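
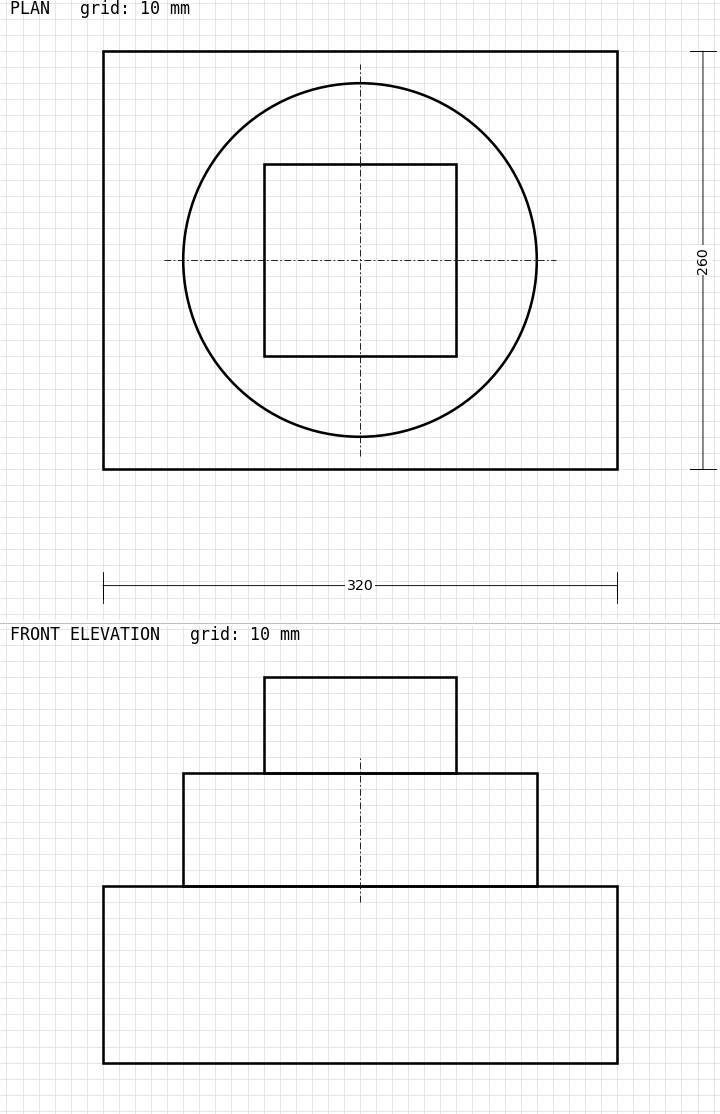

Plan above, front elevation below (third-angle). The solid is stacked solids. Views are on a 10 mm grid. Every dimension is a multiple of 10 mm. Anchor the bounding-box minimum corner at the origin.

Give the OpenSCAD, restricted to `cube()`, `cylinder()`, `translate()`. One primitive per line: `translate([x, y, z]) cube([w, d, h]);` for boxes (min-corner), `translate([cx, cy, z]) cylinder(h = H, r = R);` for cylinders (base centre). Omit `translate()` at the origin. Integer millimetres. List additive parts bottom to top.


cube([320, 260, 110]);
translate([160, 130, 110]) cylinder(h = 70, r = 110);
translate([100, 70, 180]) cube([120, 120, 60]);


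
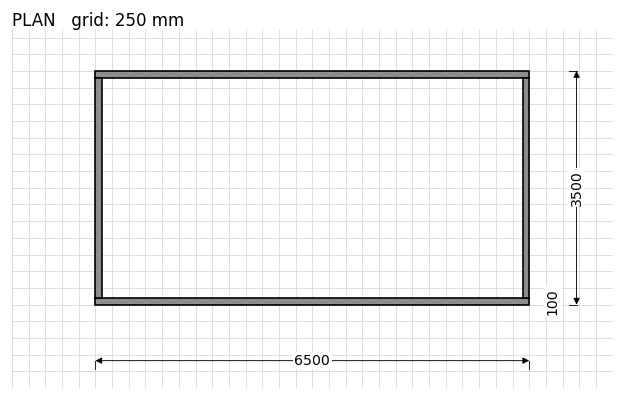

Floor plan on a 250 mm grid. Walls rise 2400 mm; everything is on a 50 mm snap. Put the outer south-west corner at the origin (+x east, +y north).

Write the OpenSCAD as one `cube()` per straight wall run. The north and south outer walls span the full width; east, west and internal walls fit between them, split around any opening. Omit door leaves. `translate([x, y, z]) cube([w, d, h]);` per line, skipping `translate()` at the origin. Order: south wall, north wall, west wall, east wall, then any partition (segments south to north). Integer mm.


cube([6500, 100, 2400]);
translate([0, 3400, 0]) cube([6500, 100, 2400]);
translate([0, 100, 0]) cube([100, 3300, 2400]);
translate([6400, 100, 0]) cube([100, 3300, 2400]);


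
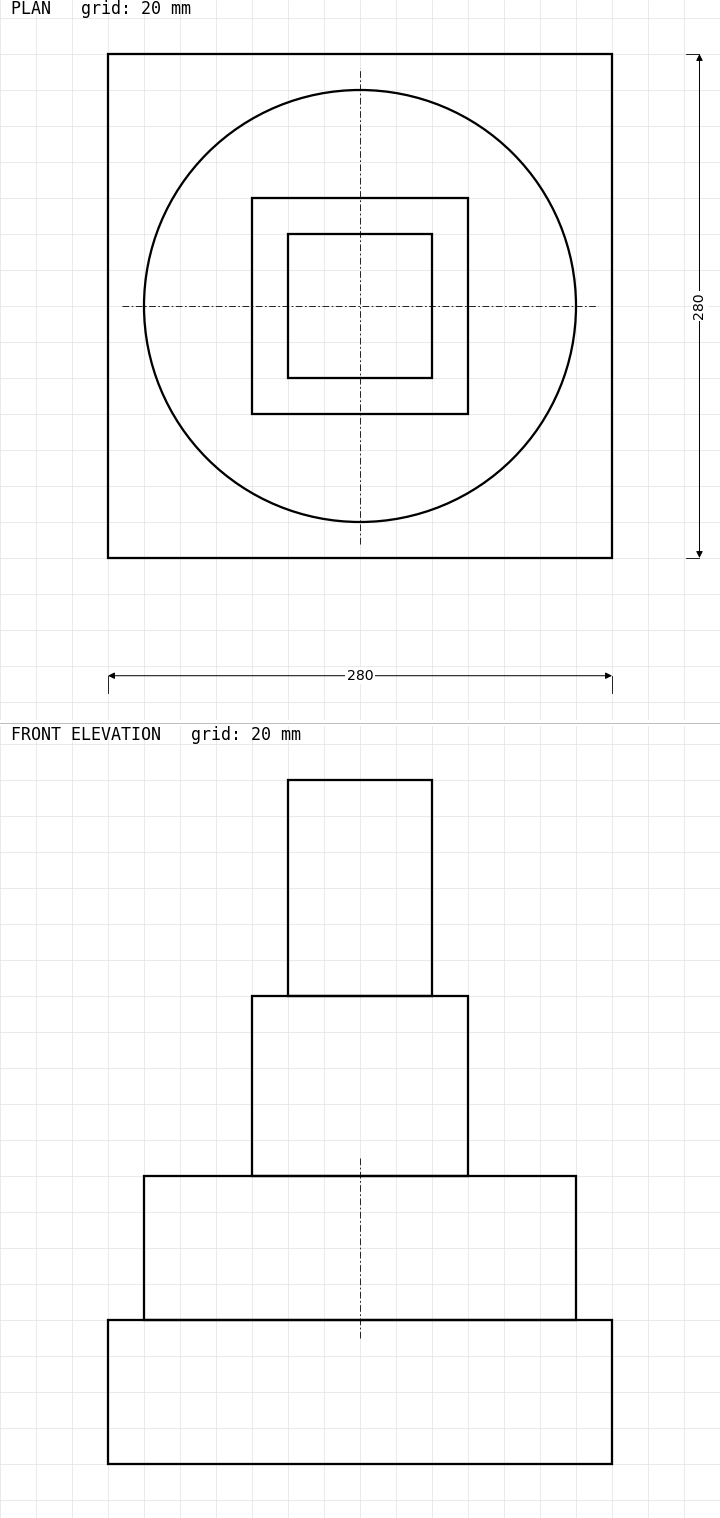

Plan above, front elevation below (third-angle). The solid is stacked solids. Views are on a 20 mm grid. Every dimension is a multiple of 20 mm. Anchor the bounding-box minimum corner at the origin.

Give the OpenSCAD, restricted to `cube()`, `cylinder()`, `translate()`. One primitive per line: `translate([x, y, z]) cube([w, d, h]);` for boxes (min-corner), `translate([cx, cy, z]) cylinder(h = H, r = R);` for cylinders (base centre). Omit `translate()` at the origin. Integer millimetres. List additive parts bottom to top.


cube([280, 280, 80]);
translate([140, 140, 80]) cylinder(h = 80, r = 120);
translate([80, 80, 160]) cube([120, 120, 100]);
translate([100, 100, 260]) cube([80, 80, 120]);


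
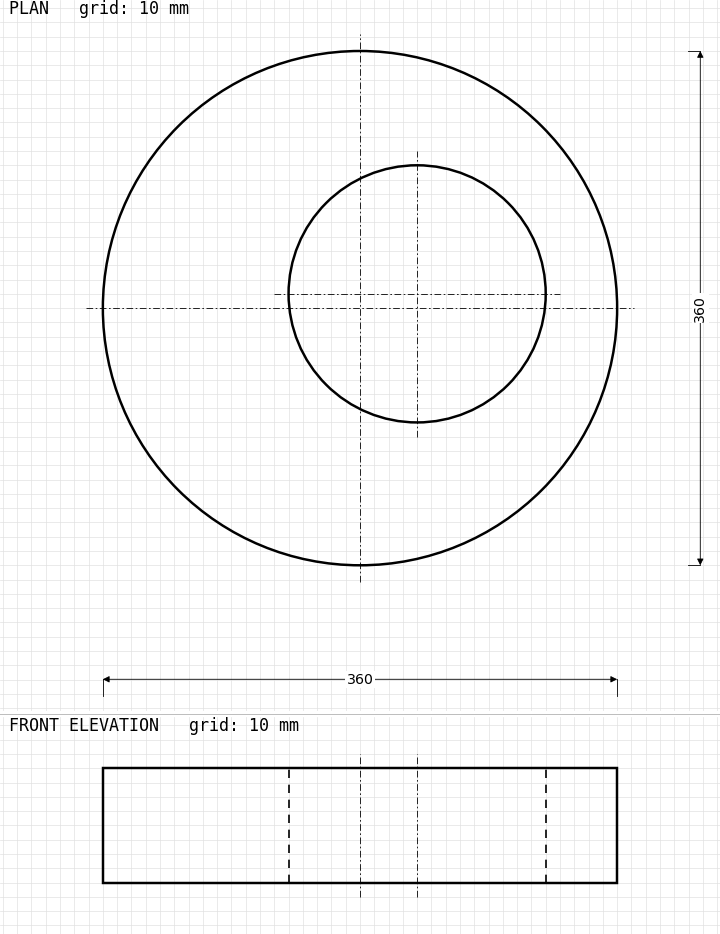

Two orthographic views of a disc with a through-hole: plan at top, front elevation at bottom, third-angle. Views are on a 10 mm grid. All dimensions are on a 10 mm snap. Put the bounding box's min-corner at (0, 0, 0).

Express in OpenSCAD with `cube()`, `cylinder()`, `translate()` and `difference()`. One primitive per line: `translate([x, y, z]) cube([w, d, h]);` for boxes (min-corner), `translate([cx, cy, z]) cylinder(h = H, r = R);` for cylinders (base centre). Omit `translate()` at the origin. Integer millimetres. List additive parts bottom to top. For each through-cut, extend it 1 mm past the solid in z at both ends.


difference() {
  translate([180, 180, 0]) cylinder(h = 80, r = 180);
  translate([220, 190, -1]) cylinder(h = 82, r = 90);
}


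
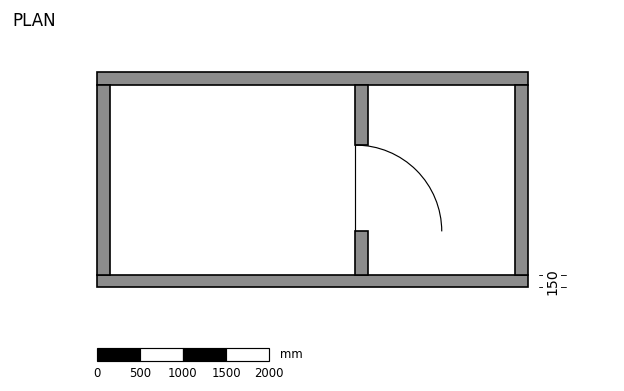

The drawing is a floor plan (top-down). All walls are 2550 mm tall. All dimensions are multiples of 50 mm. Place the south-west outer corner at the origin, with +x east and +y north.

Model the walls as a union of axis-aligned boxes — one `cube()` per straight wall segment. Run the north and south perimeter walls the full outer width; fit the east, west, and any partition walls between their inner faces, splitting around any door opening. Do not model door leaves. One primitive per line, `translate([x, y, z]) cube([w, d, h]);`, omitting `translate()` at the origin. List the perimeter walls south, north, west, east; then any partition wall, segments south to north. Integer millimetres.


cube([5000, 150, 2550]);
translate([0, 2350, 0]) cube([5000, 150, 2550]);
translate([0, 150, 0]) cube([150, 2200, 2550]);
translate([4850, 150, 0]) cube([150, 2200, 2550]);
translate([3000, 150, 0]) cube([150, 500, 2550]);
translate([3000, 1650, 0]) cube([150, 700, 2550]);


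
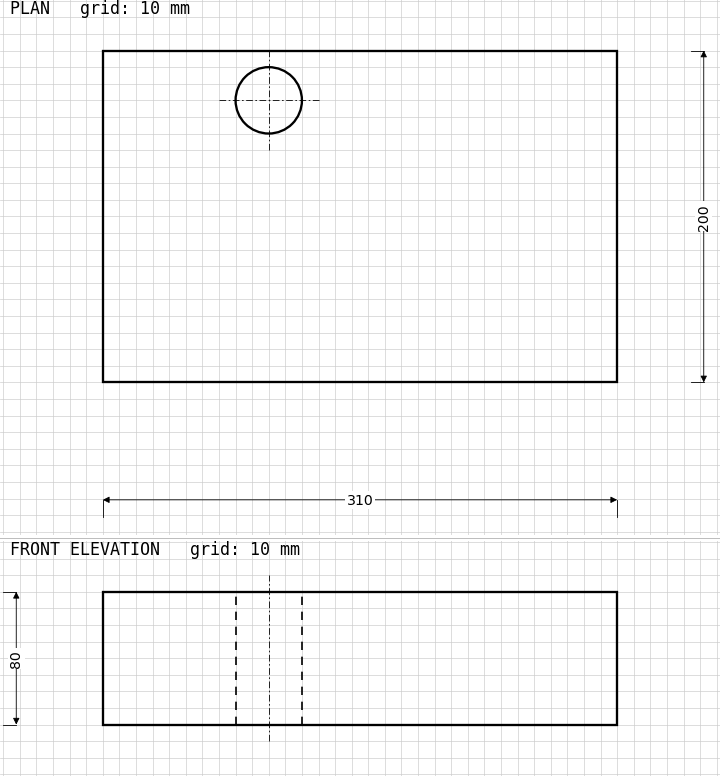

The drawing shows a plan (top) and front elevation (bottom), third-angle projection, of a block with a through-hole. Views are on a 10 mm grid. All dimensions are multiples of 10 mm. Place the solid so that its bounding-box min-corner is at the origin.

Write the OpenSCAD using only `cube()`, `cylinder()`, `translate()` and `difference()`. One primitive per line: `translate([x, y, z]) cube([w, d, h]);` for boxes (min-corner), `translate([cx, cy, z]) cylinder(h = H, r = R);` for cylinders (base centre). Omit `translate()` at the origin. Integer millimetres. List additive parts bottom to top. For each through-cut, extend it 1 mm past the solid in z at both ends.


difference() {
  cube([310, 200, 80]);
  translate([100, 170, -1]) cylinder(h = 82, r = 20);
}


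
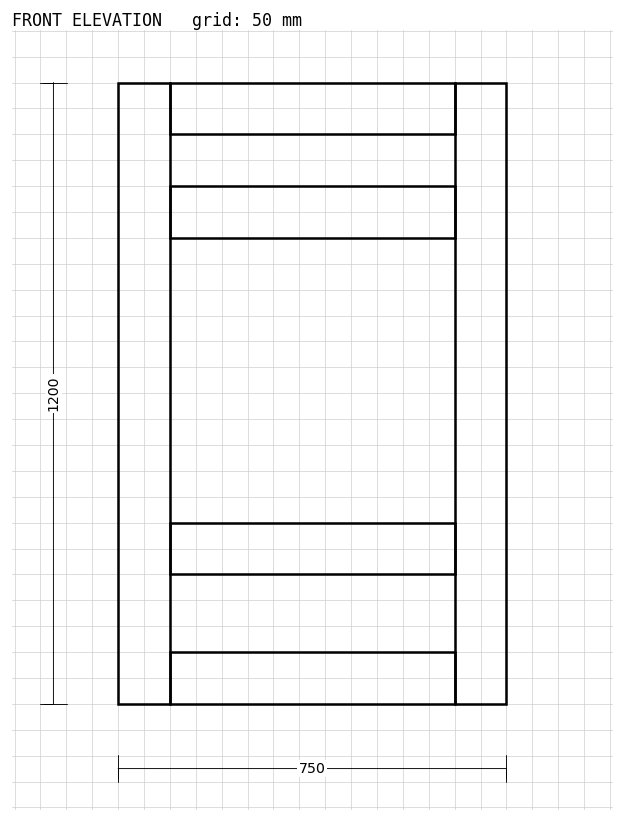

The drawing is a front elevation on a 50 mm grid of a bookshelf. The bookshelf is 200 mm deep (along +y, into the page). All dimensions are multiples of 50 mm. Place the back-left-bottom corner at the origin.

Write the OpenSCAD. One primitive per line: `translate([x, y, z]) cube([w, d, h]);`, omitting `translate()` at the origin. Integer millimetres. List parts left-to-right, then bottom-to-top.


cube([100, 200, 1200]);
translate([100, 0, 0]) cube([550, 200, 100]);
translate([100, 0, 250]) cube([550, 200, 100]);
translate([100, 0, 900]) cube([550, 200, 100]);
translate([100, 0, 1100]) cube([550, 200, 100]);
translate([650, 0, 0]) cube([100, 200, 1200]);


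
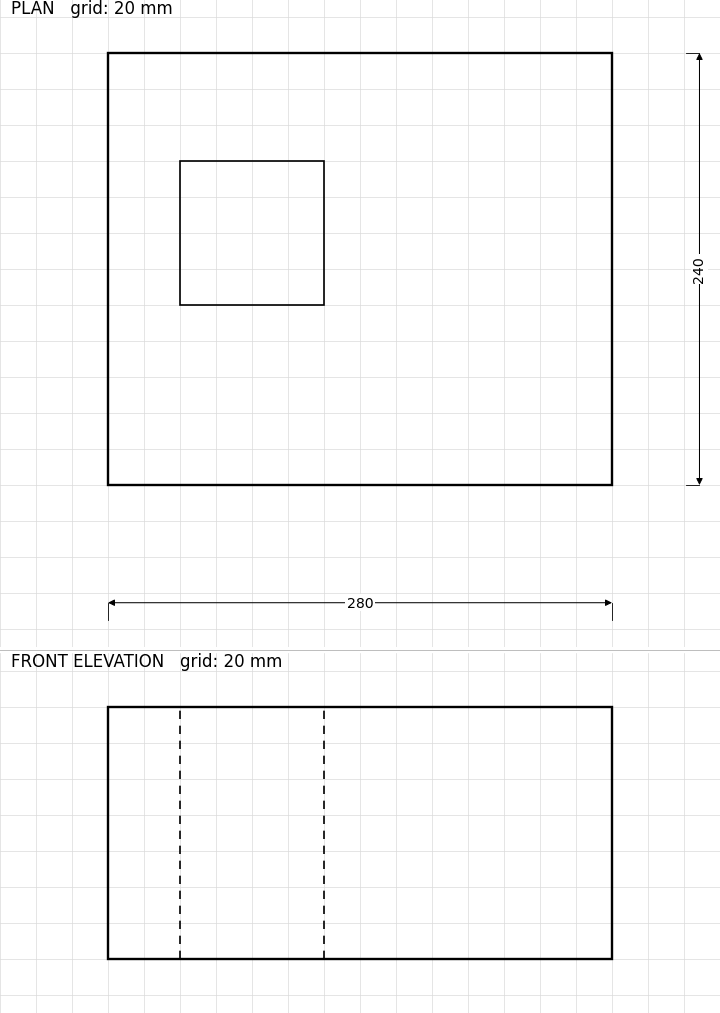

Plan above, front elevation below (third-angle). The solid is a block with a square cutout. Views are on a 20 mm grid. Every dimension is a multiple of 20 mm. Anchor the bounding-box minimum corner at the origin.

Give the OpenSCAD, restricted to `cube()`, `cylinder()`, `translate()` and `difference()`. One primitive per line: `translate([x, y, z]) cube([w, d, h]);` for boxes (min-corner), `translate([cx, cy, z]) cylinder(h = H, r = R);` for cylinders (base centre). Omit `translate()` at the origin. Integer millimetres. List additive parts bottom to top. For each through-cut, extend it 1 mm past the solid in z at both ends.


difference() {
  cube([280, 240, 140]);
  translate([40, 100, -1]) cube([80, 80, 142]);
}


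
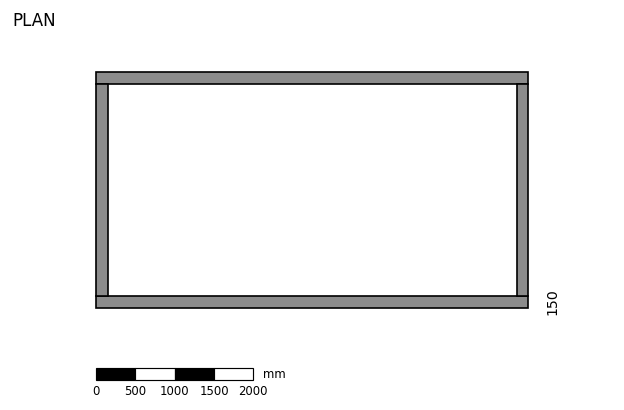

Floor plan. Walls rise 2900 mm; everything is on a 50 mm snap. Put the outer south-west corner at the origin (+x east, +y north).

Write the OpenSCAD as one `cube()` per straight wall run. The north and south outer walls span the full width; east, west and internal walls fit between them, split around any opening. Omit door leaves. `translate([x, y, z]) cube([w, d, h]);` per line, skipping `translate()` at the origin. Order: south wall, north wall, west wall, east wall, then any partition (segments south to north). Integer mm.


cube([5500, 150, 2900]);
translate([0, 2850, 0]) cube([5500, 150, 2900]);
translate([0, 150, 0]) cube([150, 2700, 2900]);
translate([5350, 150, 0]) cube([150, 2700, 2900]);


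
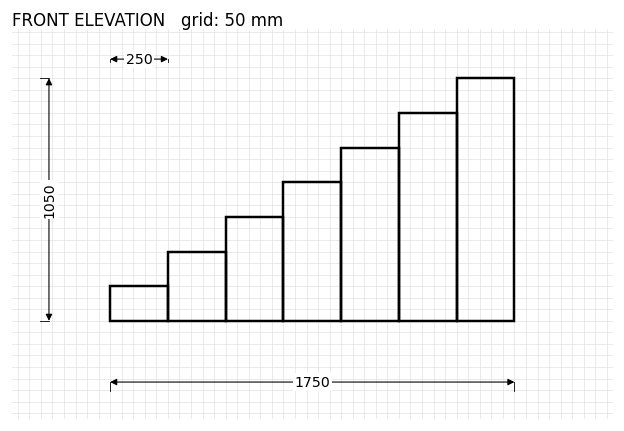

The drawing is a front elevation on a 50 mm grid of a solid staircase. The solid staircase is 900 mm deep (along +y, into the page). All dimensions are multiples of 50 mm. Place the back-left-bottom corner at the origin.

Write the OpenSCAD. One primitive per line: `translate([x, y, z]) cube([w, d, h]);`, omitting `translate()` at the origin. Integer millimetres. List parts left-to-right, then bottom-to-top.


cube([250, 900, 150]);
translate([250, 0, 0]) cube([250, 900, 300]);
translate([500, 0, 0]) cube([250, 900, 450]);
translate([750, 0, 0]) cube([250, 900, 600]);
translate([1000, 0, 0]) cube([250, 900, 750]);
translate([1250, 0, 0]) cube([250, 900, 900]);
translate([1500, 0, 0]) cube([250, 900, 1050]);


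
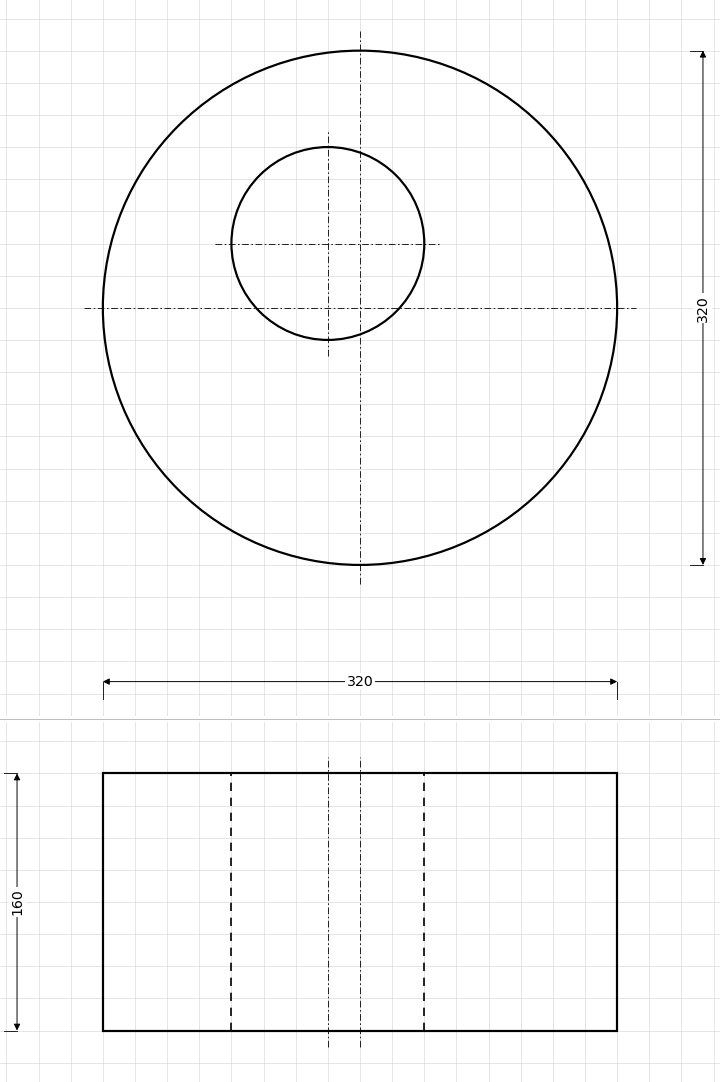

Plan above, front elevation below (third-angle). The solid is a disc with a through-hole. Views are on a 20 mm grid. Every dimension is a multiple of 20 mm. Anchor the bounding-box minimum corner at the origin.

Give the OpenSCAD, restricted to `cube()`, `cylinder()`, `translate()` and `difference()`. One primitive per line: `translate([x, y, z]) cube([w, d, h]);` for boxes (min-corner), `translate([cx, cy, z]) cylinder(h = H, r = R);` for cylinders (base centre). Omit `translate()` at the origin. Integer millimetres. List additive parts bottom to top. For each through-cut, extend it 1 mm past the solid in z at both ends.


difference() {
  translate([160, 160, 0]) cylinder(h = 160, r = 160);
  translate([140, 200, -1]) cylinder(h = 162, r = 60);
}


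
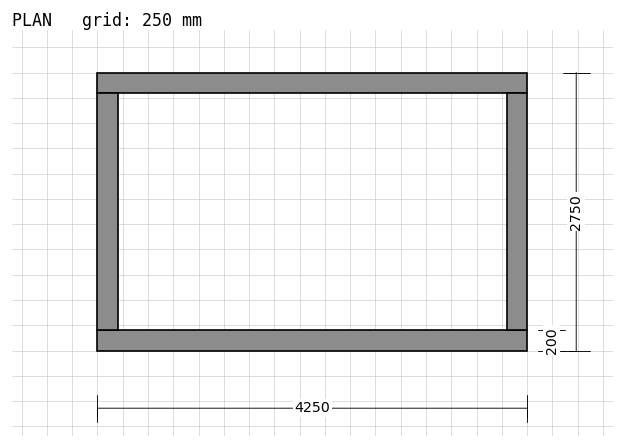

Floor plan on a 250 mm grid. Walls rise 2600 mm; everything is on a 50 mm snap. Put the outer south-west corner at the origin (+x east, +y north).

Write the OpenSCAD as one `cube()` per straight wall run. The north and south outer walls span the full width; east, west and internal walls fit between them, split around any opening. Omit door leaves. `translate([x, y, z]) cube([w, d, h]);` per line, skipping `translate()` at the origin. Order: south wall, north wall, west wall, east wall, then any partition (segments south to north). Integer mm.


cube([4250, 200, 2600]);
translate([0, 2550, 0]) cube([4250, 200, 2600]);
translate([0, 200, 0]) cube([200, 2350, 2600]);
translate([4050, 200, 0]) cube([200, 2350, 2600]);


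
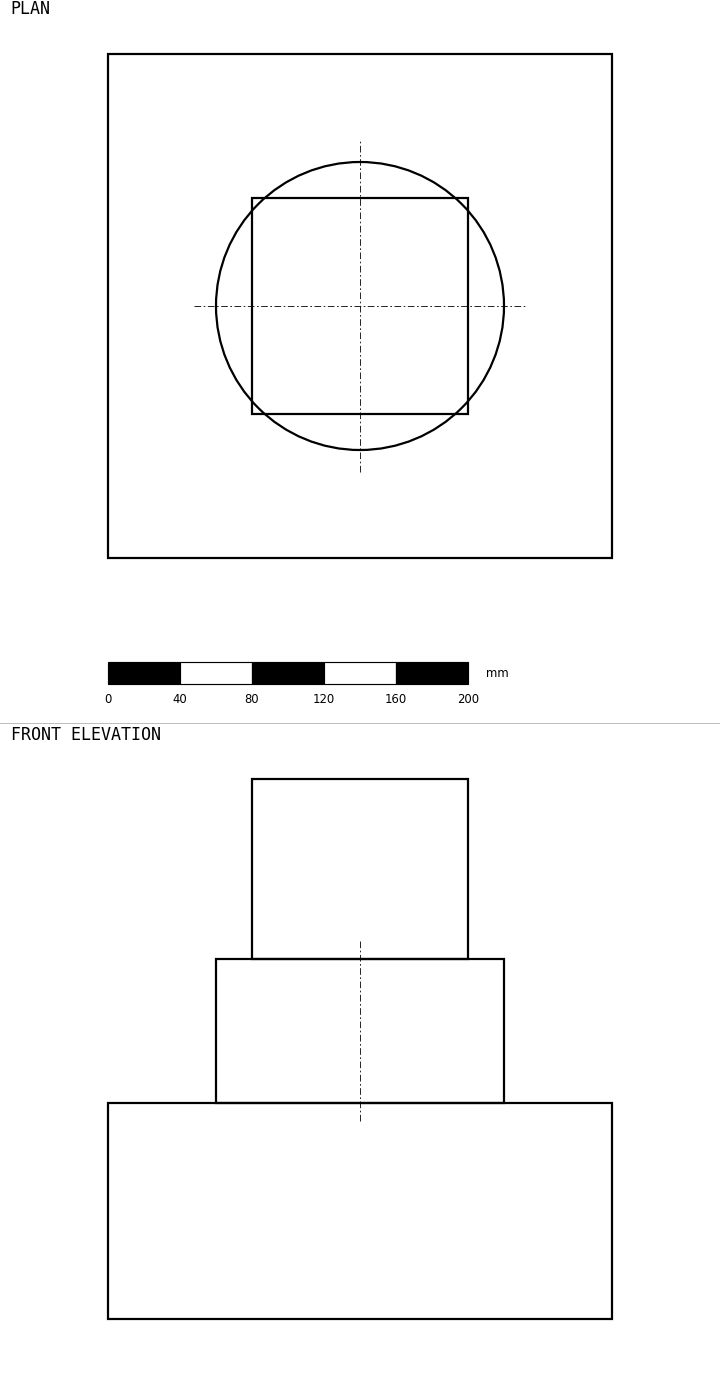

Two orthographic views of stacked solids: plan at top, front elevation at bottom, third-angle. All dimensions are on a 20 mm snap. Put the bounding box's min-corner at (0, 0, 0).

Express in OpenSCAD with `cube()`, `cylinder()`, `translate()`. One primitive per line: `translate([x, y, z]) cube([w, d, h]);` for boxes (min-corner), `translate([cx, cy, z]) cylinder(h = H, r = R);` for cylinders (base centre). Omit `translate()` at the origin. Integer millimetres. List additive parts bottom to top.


cube([280, 280, 120]);
translate([140, 140, 120]) cylinder(h = 80, r = 80);
translate([80, 80, 200]) cube([120, 120, 100]);


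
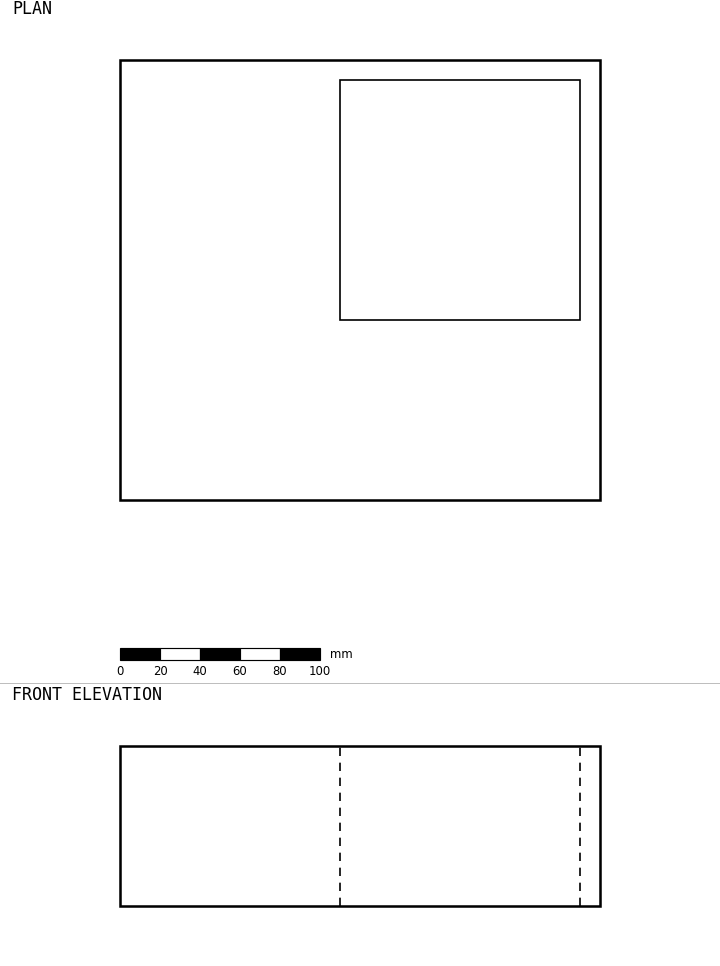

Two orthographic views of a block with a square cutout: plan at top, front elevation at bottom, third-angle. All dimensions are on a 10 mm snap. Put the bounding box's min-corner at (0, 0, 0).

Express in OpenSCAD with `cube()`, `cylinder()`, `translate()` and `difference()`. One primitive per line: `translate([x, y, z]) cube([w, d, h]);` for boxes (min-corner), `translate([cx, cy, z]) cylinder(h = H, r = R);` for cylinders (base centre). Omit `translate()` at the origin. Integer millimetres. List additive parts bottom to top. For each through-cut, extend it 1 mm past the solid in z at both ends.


difference() {
  cube([240, 220, 80]);
  translate([110, 90, -1]) cube([120, 120, 82]);
}


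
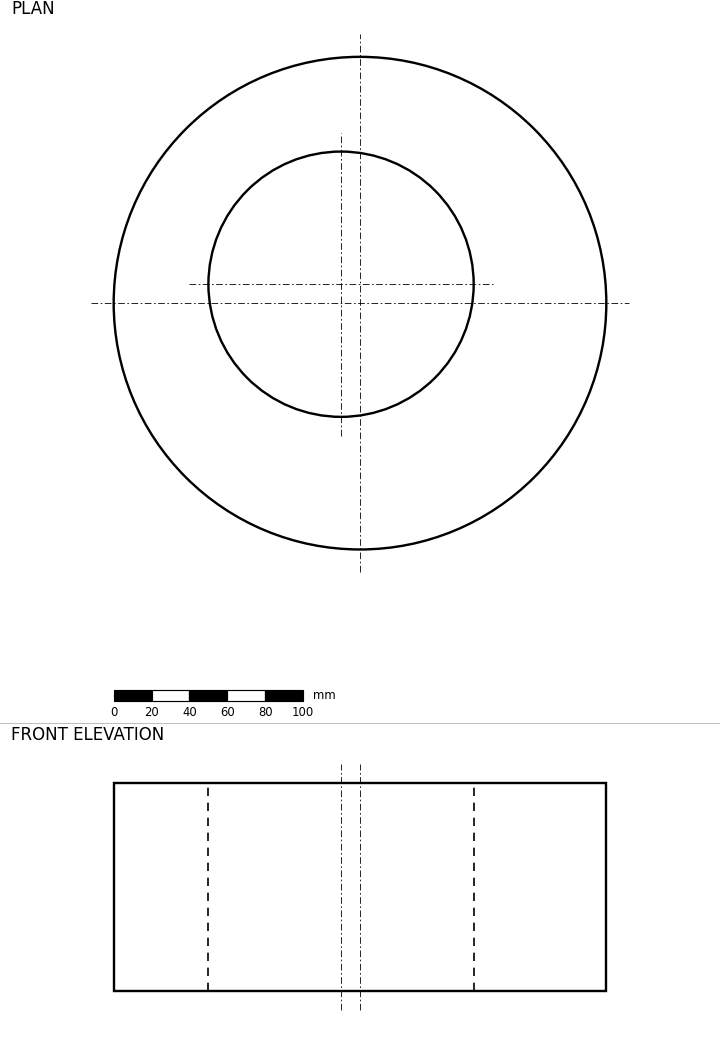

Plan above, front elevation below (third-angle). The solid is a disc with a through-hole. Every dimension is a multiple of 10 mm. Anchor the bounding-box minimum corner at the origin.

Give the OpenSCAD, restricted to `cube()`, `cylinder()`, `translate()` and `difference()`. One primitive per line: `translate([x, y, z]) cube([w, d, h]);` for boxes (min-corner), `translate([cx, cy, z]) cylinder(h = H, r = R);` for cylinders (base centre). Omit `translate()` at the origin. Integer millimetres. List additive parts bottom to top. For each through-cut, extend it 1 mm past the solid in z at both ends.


difference() {
  translate([130, 130, 0]) cylinder(h = 110, r = 130);
  translate([120, 140, -1]) cylinder(h = 112, r = 70);
}


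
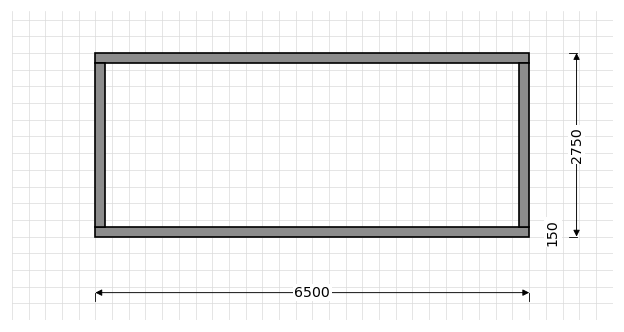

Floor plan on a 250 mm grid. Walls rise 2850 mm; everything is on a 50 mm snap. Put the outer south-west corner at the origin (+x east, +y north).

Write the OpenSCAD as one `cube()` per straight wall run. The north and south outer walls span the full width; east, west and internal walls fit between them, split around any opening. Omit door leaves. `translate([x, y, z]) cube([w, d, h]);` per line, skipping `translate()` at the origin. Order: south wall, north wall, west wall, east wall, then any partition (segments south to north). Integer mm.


cube([6500, 150, 2850]);
translate([0, 2600, 0]) cube([6500, 150, 2850]);
translate([0, 150, 0]) cube([150, 2450, 2850]);
translate([6350, 150, 0]) cube([150, 2450, 2850]);


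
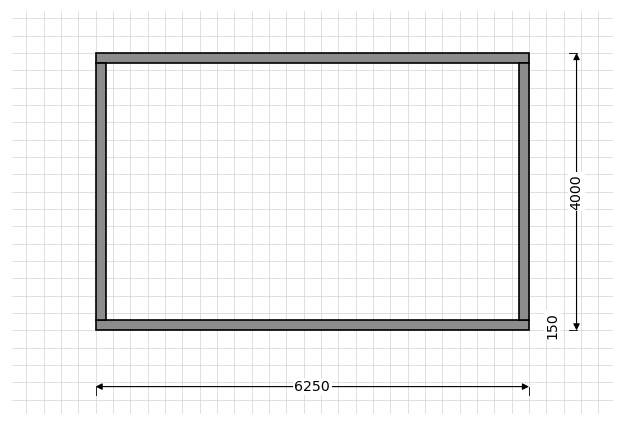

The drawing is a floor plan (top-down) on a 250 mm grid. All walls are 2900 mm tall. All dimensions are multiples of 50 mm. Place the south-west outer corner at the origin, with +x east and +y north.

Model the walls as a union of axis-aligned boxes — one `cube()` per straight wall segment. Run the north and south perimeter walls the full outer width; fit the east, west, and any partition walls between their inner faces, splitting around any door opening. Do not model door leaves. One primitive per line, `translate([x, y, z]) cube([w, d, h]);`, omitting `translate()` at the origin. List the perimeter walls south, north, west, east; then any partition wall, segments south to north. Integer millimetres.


cube([6250, 150, 2900]);
translate([0, 3850, 0]) cube([6250, 150, 2900]);
translate([0, 150, 0]) cube([150, 3700, 2900]);
translate([6100, 150, 0]) cube([150, 3700, 2900]);


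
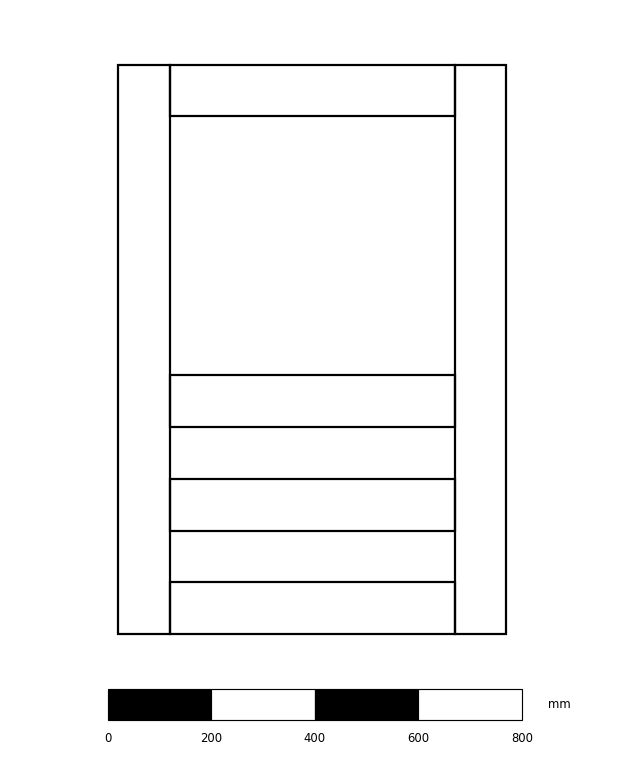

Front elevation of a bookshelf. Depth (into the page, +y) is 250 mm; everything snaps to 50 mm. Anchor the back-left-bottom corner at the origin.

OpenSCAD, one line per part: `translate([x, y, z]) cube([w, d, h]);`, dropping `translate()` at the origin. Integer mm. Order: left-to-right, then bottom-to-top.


cube([100, 250, 1100]);
translate([100, 0, 0]) cube([550, 250, 100]);
translate([100, 0, 200]) cube([550, 250, 100]);
translate([100, 0, 400]) cube([550, 250, 100]);
translate([100, 0, 1000]) cube([550, 250, 100]);
translate([650, 0, 0]) cube([100, 250, 1100]);


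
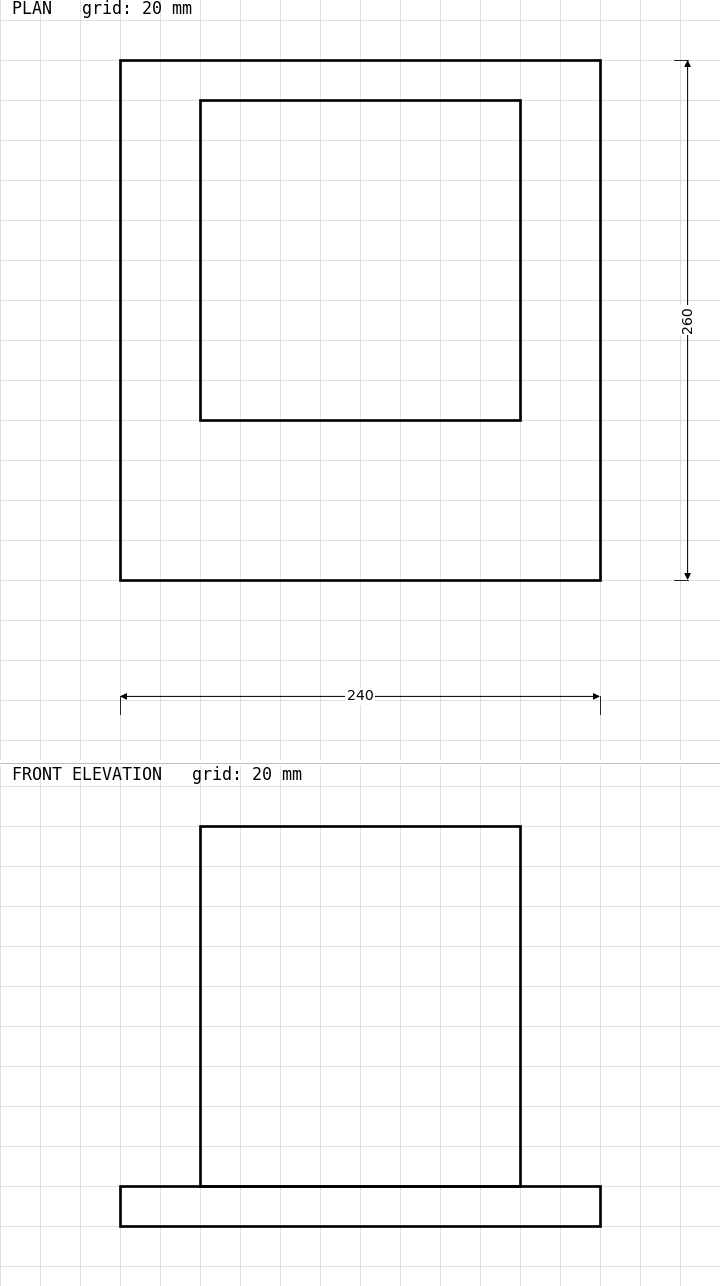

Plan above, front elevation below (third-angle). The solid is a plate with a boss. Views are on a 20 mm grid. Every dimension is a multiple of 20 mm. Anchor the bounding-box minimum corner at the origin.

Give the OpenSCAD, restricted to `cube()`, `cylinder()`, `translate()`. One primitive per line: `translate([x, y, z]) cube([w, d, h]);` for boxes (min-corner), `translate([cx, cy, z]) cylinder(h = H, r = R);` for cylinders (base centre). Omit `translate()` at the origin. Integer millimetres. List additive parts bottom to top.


cube([240, 260, 20]);
translate([40, 80, 20]) cube([160, 160, 180]);


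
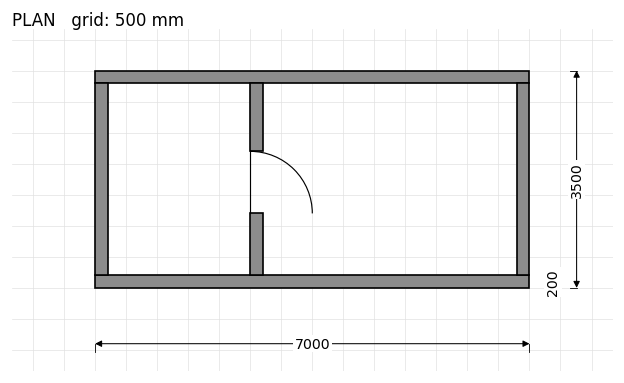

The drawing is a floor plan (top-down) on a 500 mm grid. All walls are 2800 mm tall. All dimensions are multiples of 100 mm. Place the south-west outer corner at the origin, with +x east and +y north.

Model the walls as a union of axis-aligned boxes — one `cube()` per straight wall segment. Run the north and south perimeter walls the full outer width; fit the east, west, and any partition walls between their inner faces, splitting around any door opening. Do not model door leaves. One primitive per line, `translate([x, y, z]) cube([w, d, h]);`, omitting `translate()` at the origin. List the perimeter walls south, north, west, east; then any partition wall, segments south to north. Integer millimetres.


cube([7000, 200, 2800]);
translate([0, 3300, 0]) cube([7000, 200, 2800]);
translate([0, 200, 0]) cube([200, 3100, 2800]);
translate([6800, 200, 0]) cube([200, 3100, 2800]);
translate([2500, 200, 0]) cube([200, 1000, 2800]);
translate([2500, 2200, 0]) cube([200, 1100, 2800]);


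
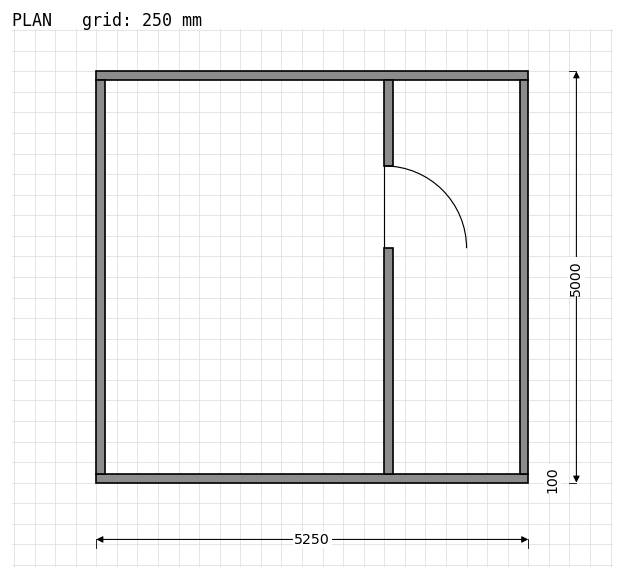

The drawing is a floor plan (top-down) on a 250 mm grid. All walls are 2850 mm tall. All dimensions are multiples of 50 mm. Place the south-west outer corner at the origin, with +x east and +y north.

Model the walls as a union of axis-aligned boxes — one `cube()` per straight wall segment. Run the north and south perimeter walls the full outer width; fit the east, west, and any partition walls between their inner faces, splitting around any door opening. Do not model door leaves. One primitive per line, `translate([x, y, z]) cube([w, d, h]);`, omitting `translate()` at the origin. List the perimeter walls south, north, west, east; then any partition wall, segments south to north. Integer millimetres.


cube([5250, 100, 2850]);
translate([0, 4900, 0]) cube([5250, 100, 2850]);
translate([0, 100, 0]) cube([100, 4800, 2850]);
translate([5150, 100, 0]) cube([100, 4800, 2850]);
translate([3500, 100, 0]) cube([100, 2750, 2850]);
translate([3500, 3850, 0]) cube([100, 1050, 2850]);


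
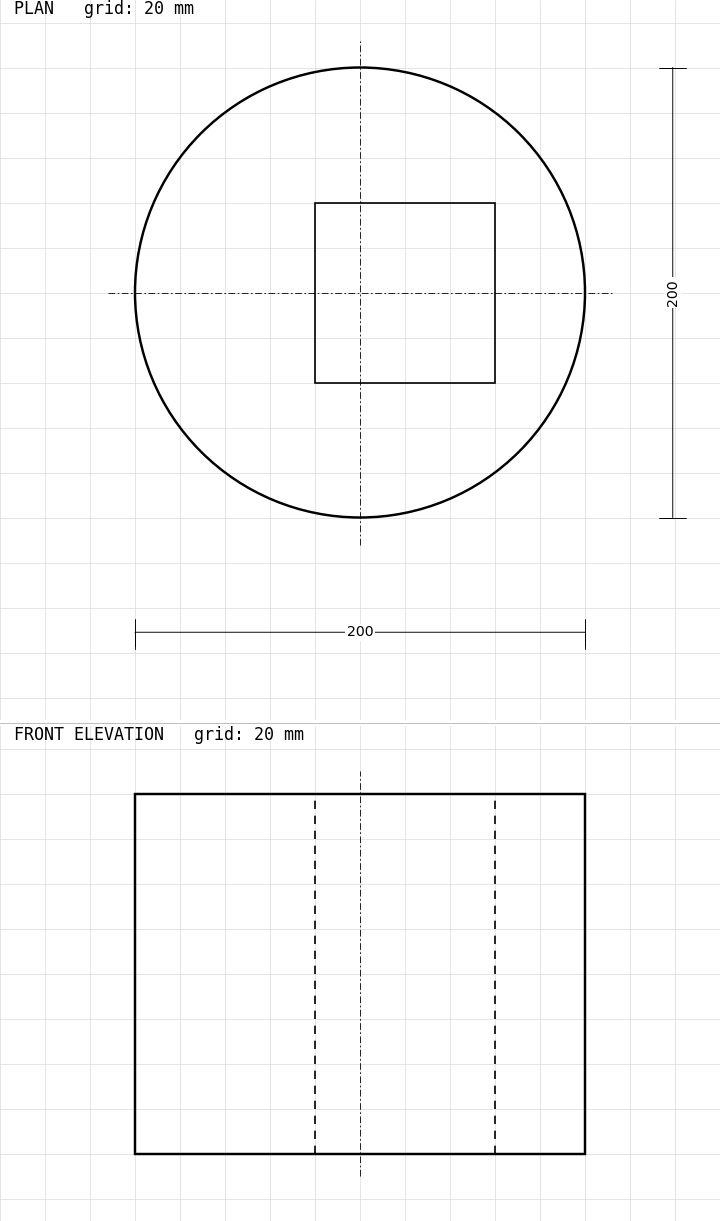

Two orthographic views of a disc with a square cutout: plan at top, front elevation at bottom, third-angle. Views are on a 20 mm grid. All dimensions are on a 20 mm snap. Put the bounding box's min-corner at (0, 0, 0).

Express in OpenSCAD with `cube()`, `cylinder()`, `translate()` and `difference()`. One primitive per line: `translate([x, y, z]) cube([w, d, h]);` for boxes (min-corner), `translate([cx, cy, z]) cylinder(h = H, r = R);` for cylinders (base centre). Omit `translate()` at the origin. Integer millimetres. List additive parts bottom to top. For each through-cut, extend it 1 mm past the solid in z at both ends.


difference() {
  translate([100, 100, 0]) cylinder(h = 160, r = 100);
  translate([80, 60, -1]) cube([80, 80, 162]);
}


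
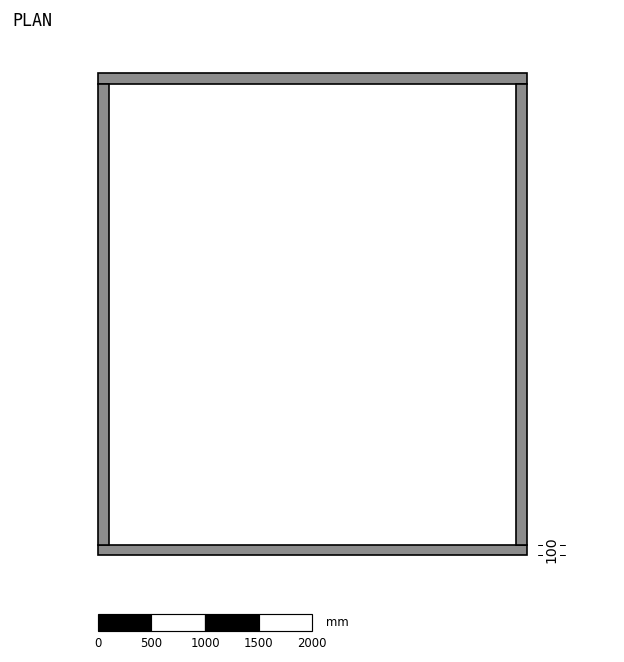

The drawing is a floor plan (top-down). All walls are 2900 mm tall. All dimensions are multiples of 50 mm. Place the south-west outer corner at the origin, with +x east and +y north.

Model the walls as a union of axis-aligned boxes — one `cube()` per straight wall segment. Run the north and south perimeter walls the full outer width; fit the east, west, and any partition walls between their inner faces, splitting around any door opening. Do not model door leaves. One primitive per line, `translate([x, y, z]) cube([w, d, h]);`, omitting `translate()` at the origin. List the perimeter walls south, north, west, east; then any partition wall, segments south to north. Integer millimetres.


cube([4000, 100, 2900]);
translate([0, 4400, 0]) cube([4000, 100, 2900]);
translate([0, 100, 0]) cube([100, 4300, 2900]);
translate([3900, 100, 0]) cube([100, 4300, 2900]);


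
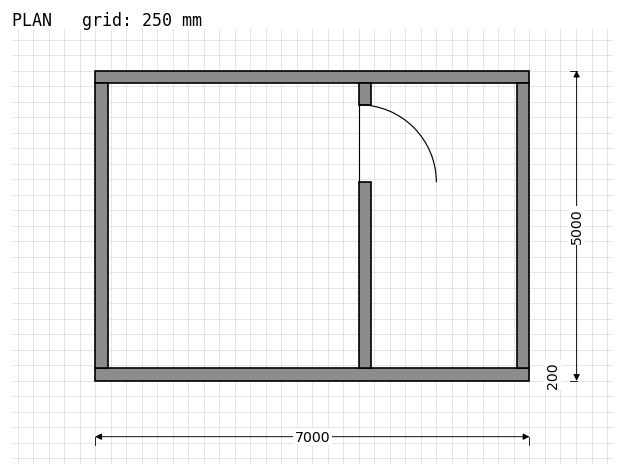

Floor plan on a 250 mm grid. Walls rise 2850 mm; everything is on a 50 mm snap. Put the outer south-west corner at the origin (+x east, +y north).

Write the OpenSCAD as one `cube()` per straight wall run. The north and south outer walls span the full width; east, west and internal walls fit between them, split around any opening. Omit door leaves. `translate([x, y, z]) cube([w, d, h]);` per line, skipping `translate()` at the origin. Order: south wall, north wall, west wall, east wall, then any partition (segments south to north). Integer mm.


cube([7000, 200, 2850]);
translate([0, 4800, 0]) cube([7000, 200, 2850]);
translate([0, 200, 0]) cube([200, 4600, 2850]);
translate([6800, 200, 0]) cube([200, 4600, 2850]);
translate([4250, 200, 0]) cube([200, 3000, 2850]);
translate([4250, 4450, 0]) cube([200, 350, 2850]);


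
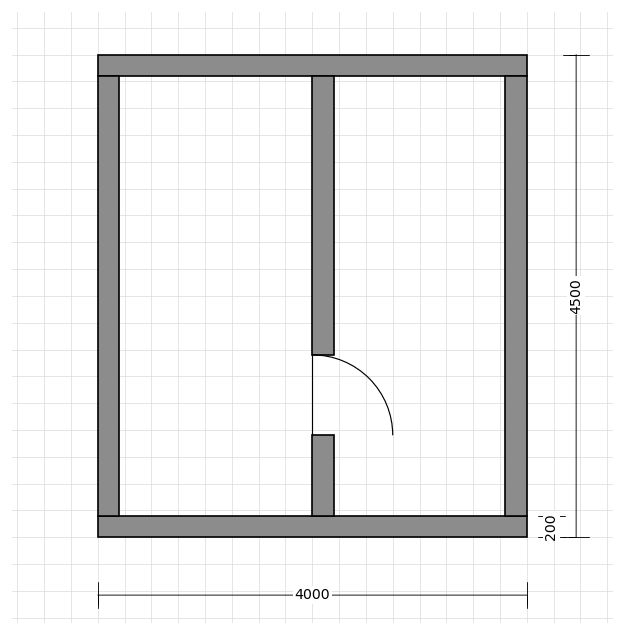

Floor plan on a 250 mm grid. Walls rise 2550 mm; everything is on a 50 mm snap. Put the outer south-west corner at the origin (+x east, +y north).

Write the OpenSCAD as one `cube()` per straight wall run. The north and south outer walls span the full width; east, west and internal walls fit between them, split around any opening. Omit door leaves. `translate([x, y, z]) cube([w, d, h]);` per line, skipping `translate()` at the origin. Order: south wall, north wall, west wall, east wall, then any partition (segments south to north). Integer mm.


cube([4000, 200, 2550]);
translate([0, 4300, 0]) cube([4000, 200, 2550]);
translate([0, 200, 0]) cube([200, 4100, 2550]);
translate([3800, 200, 0]) cube([200, 4100, 2550]);
translate([2000, 200, 0]) cube([200, 750, 2550]);
translate([2000, 1700, 0]) cube([200, 2600, 2550]);


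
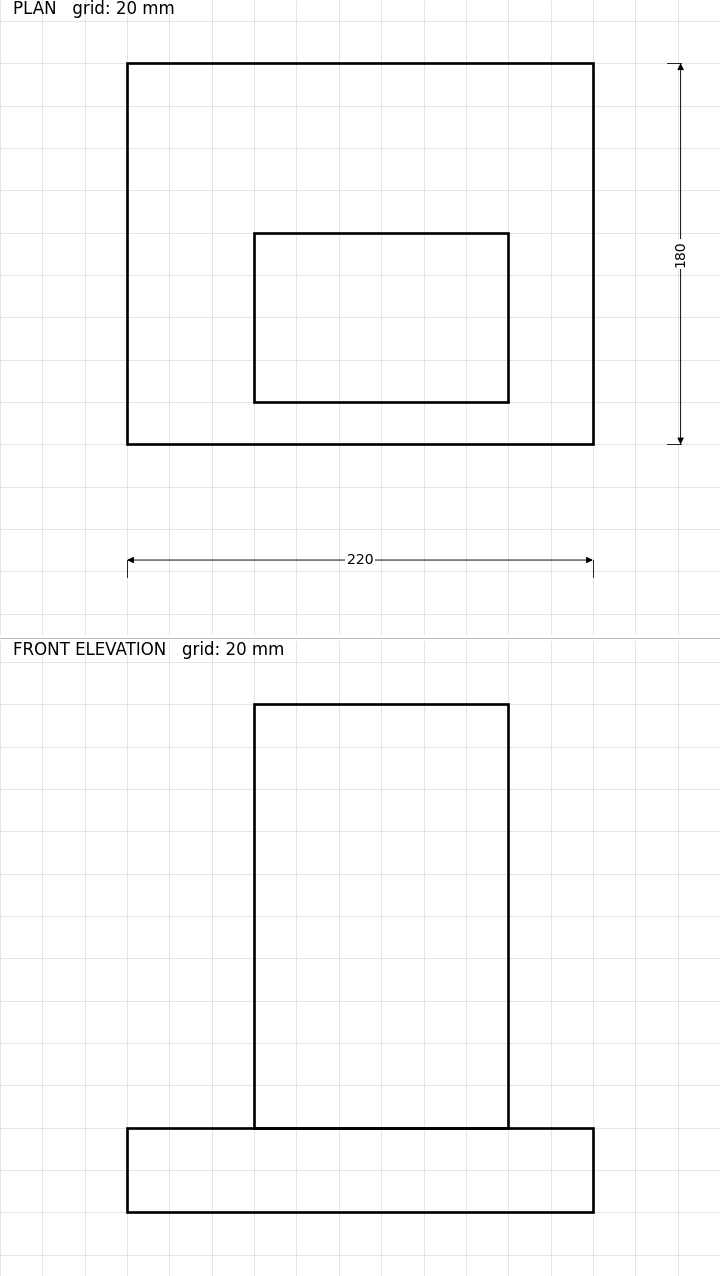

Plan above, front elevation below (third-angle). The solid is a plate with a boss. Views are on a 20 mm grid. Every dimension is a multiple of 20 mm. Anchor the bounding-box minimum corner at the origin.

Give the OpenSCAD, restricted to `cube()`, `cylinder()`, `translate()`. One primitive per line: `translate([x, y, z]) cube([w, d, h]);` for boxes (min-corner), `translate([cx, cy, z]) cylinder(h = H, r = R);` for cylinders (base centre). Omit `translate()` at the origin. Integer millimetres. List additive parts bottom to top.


cube([220, 180, 40]);
translate([60, 20, 40]) cube([120, 80, 200]);


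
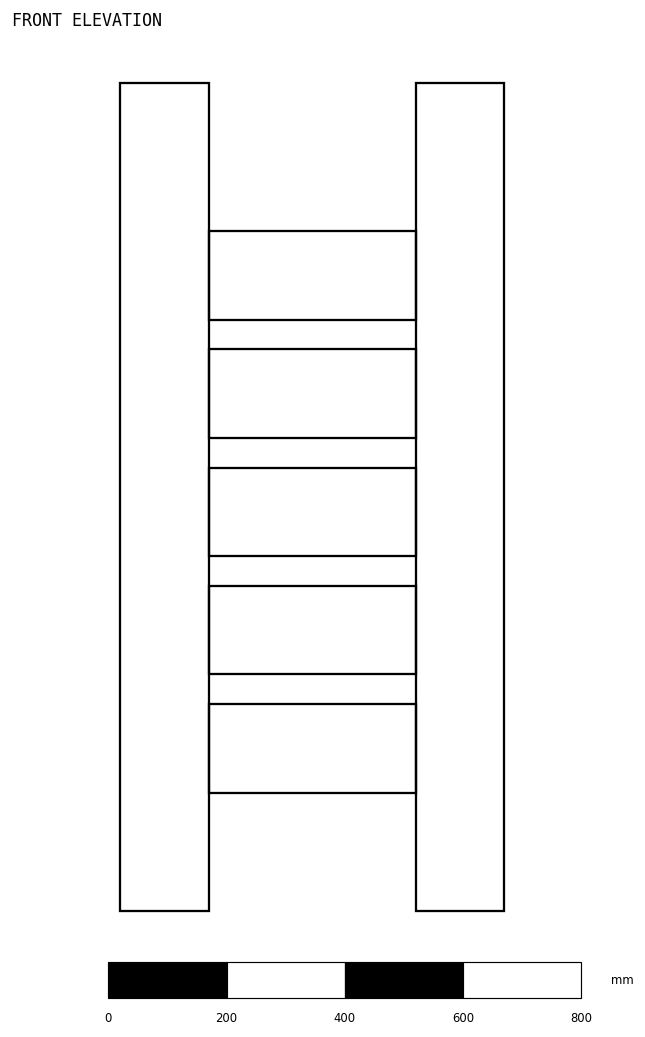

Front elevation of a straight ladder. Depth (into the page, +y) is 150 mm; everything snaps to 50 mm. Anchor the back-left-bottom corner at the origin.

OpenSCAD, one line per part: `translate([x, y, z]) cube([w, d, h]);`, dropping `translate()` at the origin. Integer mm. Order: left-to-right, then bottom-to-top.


cube([150, 150, 1400]);
translate([150, 0, 200]) cube([350, 150, 150]);
translate([150, 0, 400]) cube([350, 150, 150]);
translate([150, 0, 600]) cube([350, 150, 150]);
translate([150, 0, 800]) cube([350, 150, 150]);
translate([150, 0, 1000]) cube([350, 150, 150]);
translate([500, 0, 0]) cube([150, 150, 1400]);


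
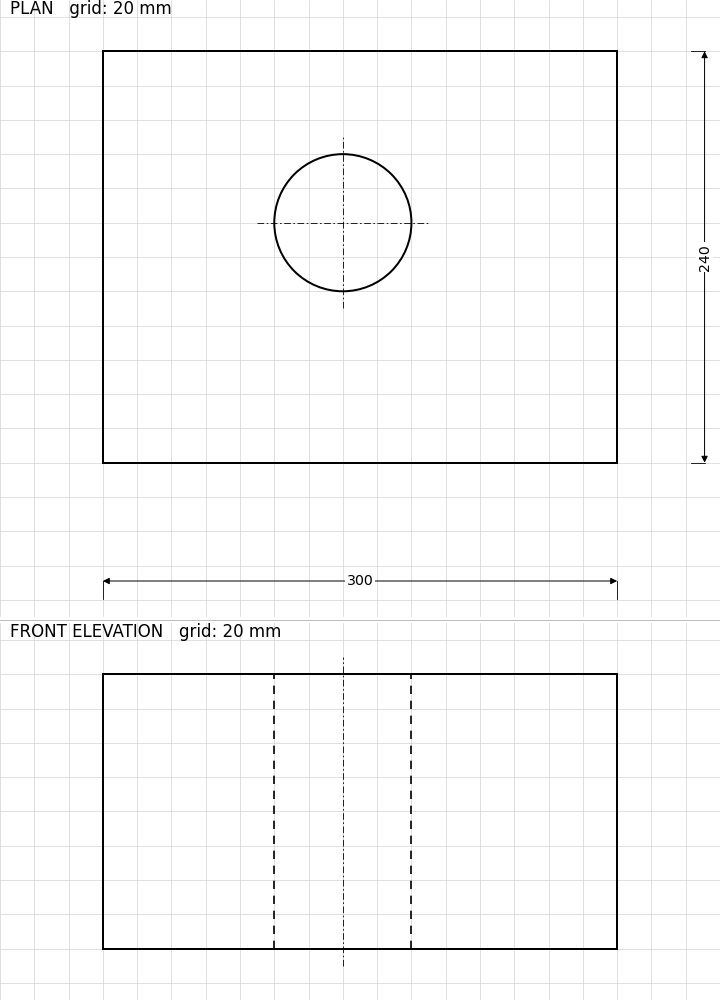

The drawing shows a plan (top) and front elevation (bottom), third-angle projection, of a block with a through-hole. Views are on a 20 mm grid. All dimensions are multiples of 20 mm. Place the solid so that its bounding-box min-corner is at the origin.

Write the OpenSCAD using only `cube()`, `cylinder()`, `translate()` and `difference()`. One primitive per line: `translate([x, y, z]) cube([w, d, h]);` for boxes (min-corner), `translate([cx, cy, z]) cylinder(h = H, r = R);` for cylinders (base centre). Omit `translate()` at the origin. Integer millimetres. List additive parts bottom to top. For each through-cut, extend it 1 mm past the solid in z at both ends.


difference() {
  cube([300, 240, 160]);
  translate([140, 140, -1]) cylinder(h = 162, r = 40);
}


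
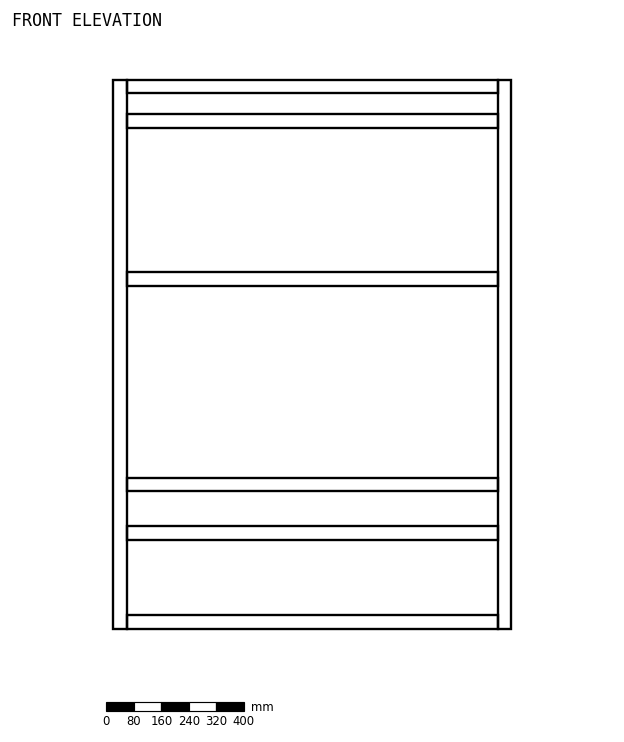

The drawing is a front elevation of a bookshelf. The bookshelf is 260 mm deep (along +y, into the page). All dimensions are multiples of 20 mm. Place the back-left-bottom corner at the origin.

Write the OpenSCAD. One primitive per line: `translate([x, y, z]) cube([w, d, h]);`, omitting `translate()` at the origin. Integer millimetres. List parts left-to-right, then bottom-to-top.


cube([40, 260, 1600]);
translate([40, 0, 0]) cube([1080, 260, 40]);
translate([40, 0, 260]) cube([1080, 260, 40]);
translate([40, 0, 400]) cube([1080, 260, 40]);
translate([40, 0, 1000]) cube([1080, 260, 40]);
translate([40, 0, 1460]) cube([1080, 260, 40]);
translate([40, 0, 1560]) cube([1080, 260, 40]);
translate([1120, 0, 0]) cube([40, 260, 1600]);


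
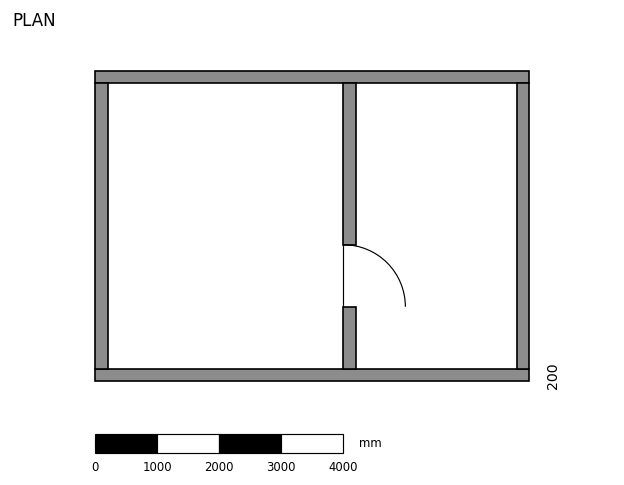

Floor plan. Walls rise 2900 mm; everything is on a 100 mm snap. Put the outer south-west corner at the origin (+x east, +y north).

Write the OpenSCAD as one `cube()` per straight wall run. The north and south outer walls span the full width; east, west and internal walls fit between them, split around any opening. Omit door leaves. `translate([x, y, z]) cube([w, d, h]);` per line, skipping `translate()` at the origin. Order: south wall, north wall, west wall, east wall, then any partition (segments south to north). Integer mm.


cube([7000, 200, 2900]);
translate([0, 4800, 0]) cube([7000, 200, 2900]);
translate([0, 200, 0]) cube([200, 4600, 2900]);
translate([6800, 200, 0]) cube([200, 4600, 2900]);
translate([4000, 200, 0]) cube([200, 1000, 2900]);
translate([4000, 2200, 0]) cube([200, 2600, 2900]);


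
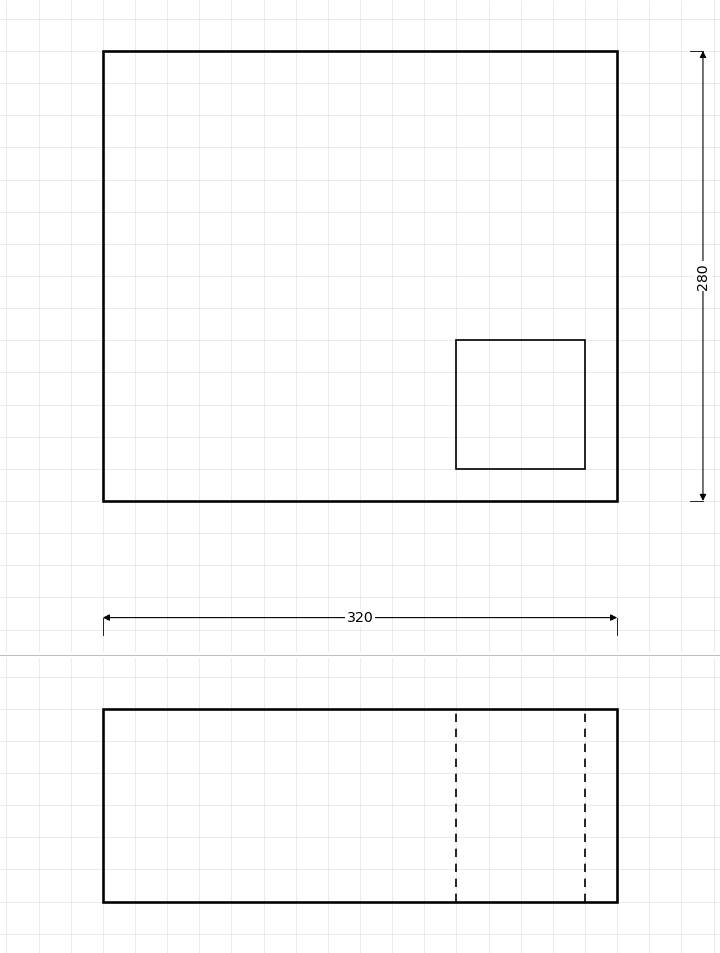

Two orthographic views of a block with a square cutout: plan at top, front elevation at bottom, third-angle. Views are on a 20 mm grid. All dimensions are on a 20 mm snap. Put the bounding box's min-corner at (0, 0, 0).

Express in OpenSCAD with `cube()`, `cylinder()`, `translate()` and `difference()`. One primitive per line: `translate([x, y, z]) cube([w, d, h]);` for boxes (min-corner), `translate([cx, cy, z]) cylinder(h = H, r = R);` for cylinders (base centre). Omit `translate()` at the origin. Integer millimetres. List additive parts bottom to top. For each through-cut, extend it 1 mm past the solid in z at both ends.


difference() {
  cube([320, 280, 120]);
  translate([220, 20, -1]) cube([80, 80, 122]);
}


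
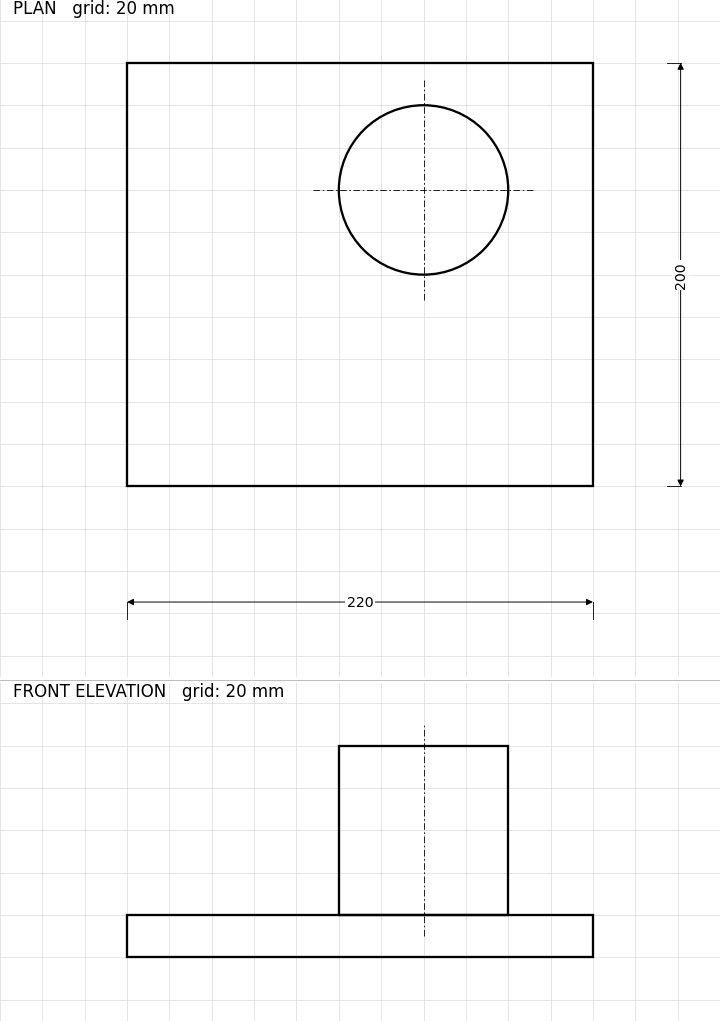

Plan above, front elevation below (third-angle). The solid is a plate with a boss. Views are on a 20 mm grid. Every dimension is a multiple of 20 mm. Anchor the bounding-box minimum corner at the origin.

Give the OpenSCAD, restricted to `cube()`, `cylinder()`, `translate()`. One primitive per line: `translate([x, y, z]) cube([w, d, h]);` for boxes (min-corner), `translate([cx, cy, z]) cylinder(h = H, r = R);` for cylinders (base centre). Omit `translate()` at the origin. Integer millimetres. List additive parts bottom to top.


cube([220, 200, 20]);
translate([140, 140, 20]) cylinder(h = 80, r = 40);


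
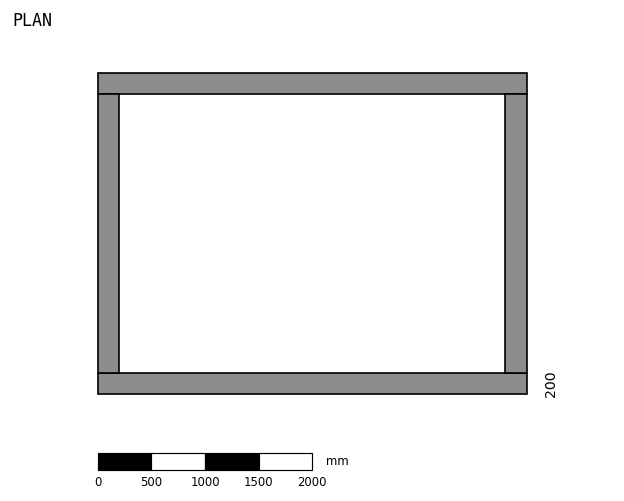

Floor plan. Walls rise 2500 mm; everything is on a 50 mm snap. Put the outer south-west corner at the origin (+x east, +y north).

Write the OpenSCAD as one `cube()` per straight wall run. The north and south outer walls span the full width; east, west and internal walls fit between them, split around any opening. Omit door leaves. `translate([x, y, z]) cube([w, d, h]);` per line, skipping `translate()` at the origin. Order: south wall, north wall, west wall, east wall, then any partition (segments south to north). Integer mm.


cube([4000, 200, 2500]);
translate([0, 2800, 0]) cube([4000, 200, 2500]);
translate([0, 200, 0]) cube([200, 2600, 2500]);
translate([3800, 200, 0]) cube([200, 2600, 2500]);


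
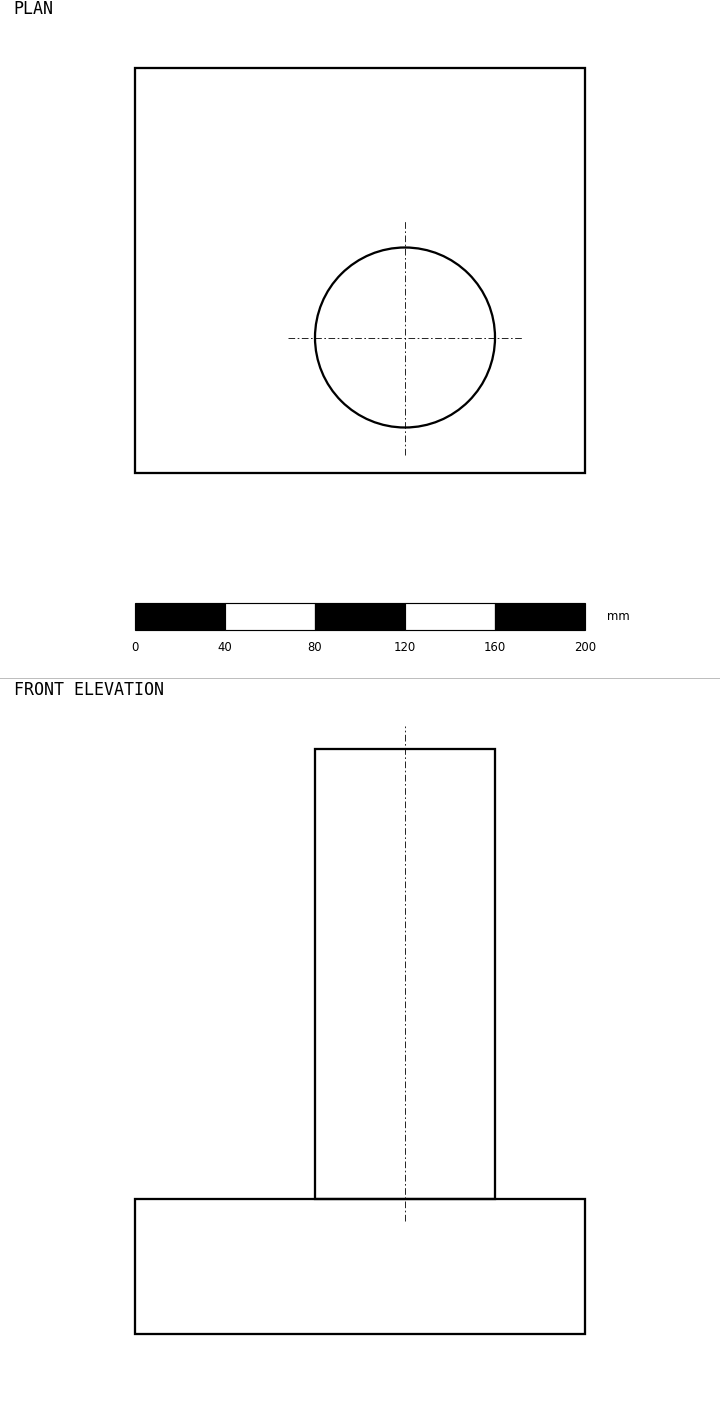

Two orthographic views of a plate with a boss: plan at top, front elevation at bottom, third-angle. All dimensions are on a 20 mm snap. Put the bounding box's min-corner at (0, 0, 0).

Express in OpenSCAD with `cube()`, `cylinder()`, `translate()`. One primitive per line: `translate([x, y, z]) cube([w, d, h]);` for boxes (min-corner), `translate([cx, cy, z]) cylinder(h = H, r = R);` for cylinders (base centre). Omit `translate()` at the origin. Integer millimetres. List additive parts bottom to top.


cube([200, 180, 60]);
translate([120, 60, 60]) cylinder(h = 200, r = 40);


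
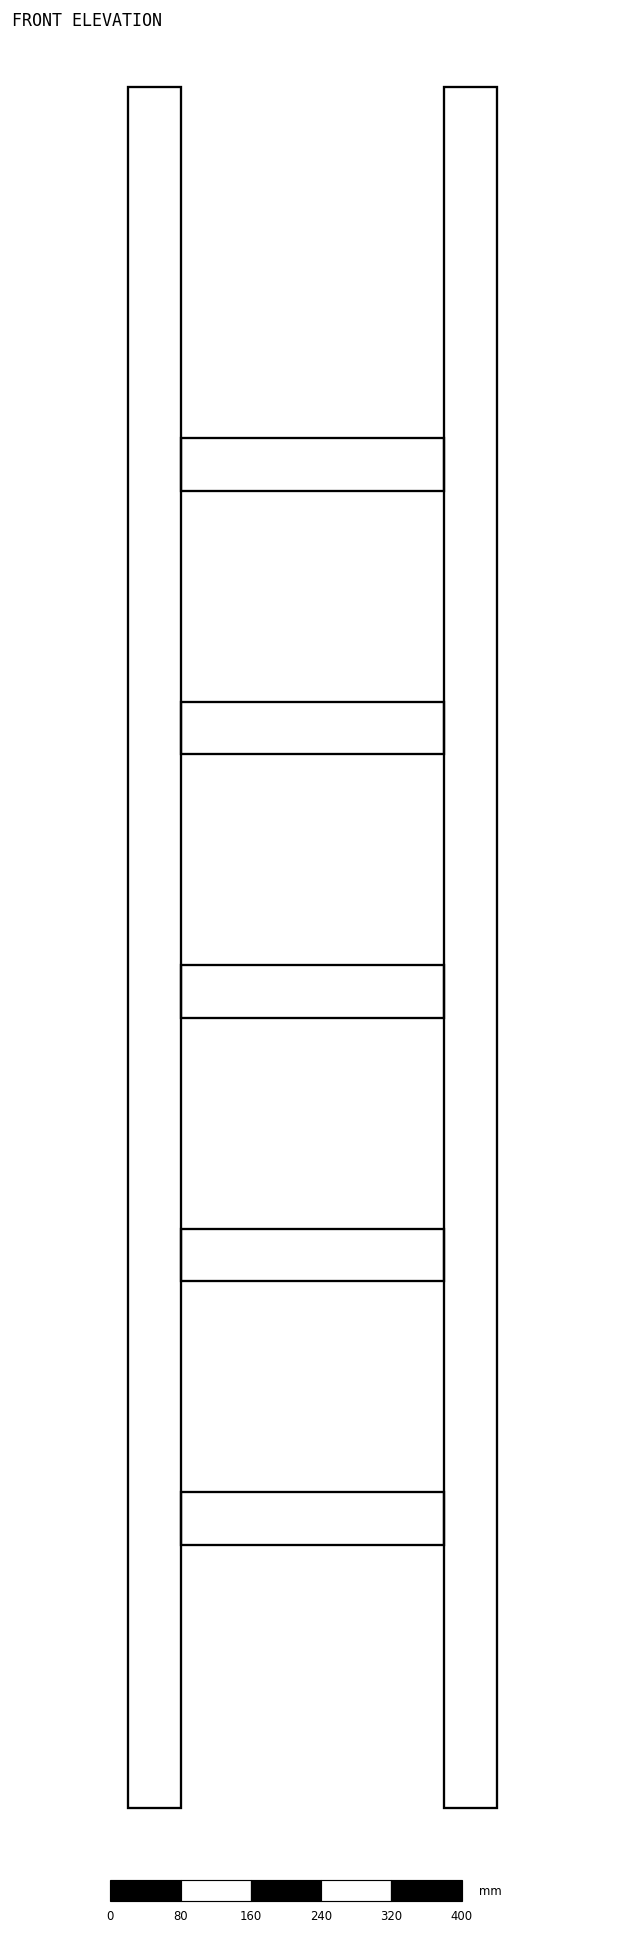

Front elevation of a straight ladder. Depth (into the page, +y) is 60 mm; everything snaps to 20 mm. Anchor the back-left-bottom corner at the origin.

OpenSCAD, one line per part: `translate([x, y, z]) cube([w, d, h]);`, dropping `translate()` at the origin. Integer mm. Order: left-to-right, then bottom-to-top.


cube([60, 60, 1960]);
translate([60, 0, 300]) cube([300, 60, 60]);
translate([60, 0, 600]) cube([300, 60, 60]);
translate([60, 0, 900]) cube([300, 60, 60]);
translate([60, 0, 1200]) cube([300, 60, 60]);
translate([60, 0, 1500]) cube([300, 60, 60]);
translate([360, 0, 0]) cube([60, 60, 1960]);


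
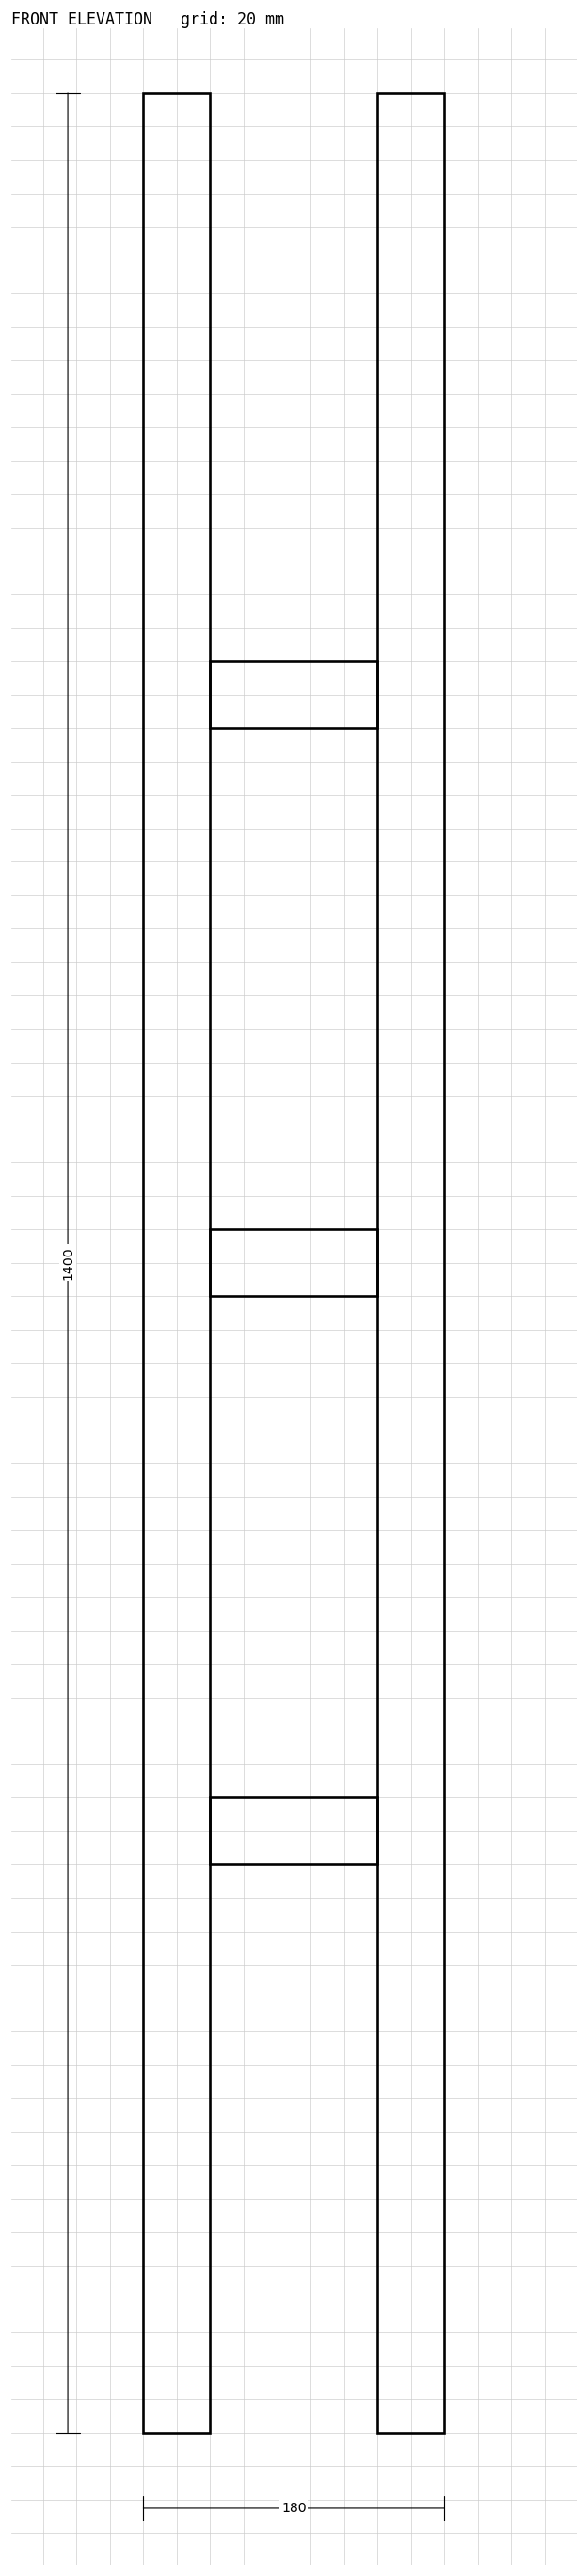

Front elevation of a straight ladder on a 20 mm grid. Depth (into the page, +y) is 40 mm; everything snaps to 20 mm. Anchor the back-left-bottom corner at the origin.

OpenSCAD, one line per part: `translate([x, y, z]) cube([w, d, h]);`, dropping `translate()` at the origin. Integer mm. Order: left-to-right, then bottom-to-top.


cube([40, 40, 1400]);
translate([40, 0, 340]) cube([100, 40, 40]);
translate([40, 0, 680]) cube([100, 40, 40]);
translate([40, 0, 1020]) cube([100, 40, 40]);
translate([140, 0, 0]) cube([40, 40, 1400]);
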